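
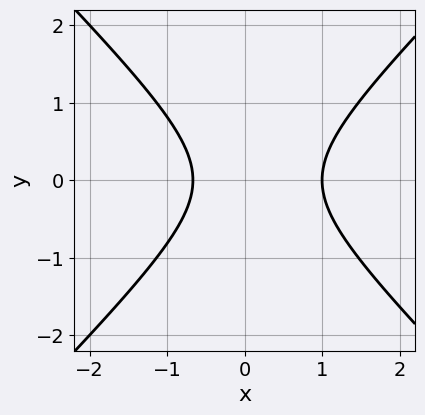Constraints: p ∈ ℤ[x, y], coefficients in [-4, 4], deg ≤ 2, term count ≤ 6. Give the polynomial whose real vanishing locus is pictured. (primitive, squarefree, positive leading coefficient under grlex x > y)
(a) Degree: no degree-1 curve has this shape, so deg p = 2.
(b) Symmetries: mirror symmetry y ↦ −y ⇒ only even powers of y.
(c) Observable constraints: it meets the x-axis at x = 1 (among the integer gridlines); no y-intercept at any integer in the box.
(d) Together with the visible shape, these determine p as stated.

3*x^2 - 3*y^2 - x - 2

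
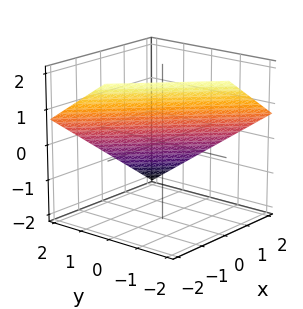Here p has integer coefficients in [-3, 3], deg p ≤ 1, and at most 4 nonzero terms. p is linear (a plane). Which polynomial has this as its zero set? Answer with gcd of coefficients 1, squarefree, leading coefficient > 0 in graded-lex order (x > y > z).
2*x + 2*y + 3*z - 2

(a) deg p = 1. The surface is flat (a plane).
(b) Observable constraints: it crosses the x-axis at the gridline x = 1; it meets the y-axis at y = 1 (among the integer gridlines).
(c) Putting this together gives p.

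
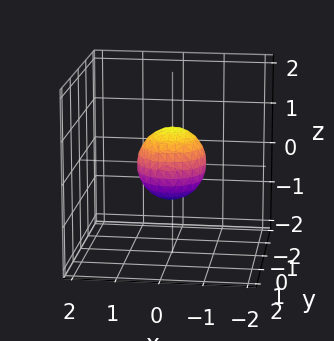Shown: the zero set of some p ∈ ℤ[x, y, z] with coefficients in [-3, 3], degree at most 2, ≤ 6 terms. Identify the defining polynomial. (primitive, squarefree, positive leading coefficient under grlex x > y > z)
First, deg p = 2. No degree-1 surface has this shape.
Finally, matching integer coefficients to the picture gives p.

3*x^2 + 3*y^2 + y*z + 3*z^2 - 2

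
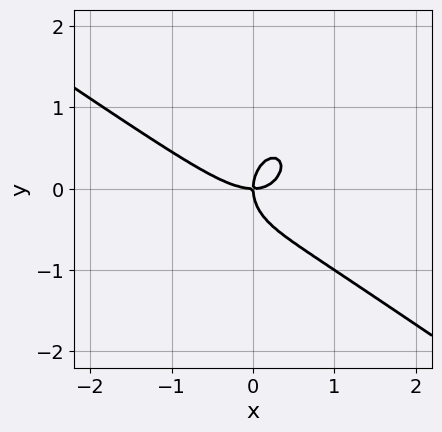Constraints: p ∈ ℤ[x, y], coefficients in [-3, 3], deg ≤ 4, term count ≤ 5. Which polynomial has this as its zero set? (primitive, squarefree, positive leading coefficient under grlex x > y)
(a) deg p = 3.
(b) From the axis intercepts and sections: it meets the y-axis at y = 0 (among the integer gridlines); one x-axis crossing is at x = 0.
(c) Putting this together gives p.

x^3 + x^2*y + y^3 - x*y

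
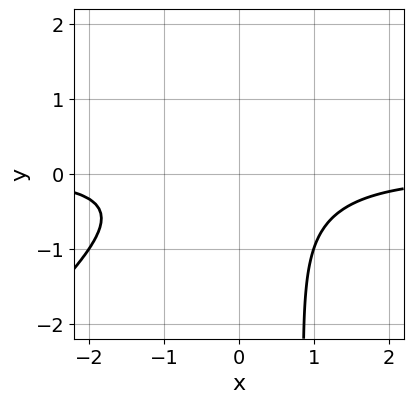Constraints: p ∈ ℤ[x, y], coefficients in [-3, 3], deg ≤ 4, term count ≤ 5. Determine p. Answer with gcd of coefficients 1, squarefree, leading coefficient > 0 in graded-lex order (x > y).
1. The degree is 3 — the shape is more complex than any degree-2 curve.
2. From the axis intercepts and sections: it misses every integer gridline on the x-axis; the curve avoids every integer y-axis point in the box.
3. These observations pin down the coefficients.

x^2*y - x*y^2 + y^2 + 1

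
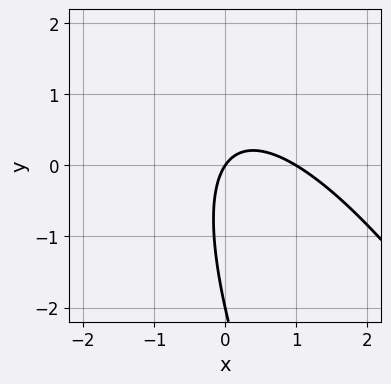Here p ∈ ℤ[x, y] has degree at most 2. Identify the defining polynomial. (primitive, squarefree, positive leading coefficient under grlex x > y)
3*x^2 + 3*x*y + y^2 - 3*x + 2*y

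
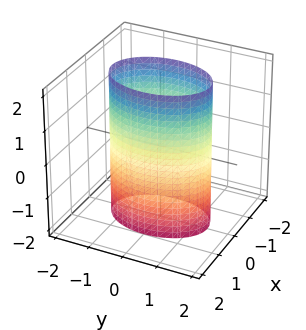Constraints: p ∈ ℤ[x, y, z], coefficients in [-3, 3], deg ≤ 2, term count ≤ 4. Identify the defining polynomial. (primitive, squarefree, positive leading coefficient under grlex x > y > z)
2*x^2 + y^2 - 2

(a) Degree: a cylinder; a quadric, so deg p = 2.
(b) Symmetries: mirror symmetry x ↦ −x ⇒ only even powers of x; it's symmetric under y → −y, forcing even powers of y; it's symmetric under z → −z, forcing even powers of z.
(c) From the axis intercepts and sections: among the integer gridlines, it crosses the x-axis at x ∈ {-1, 1}; no z-intercept at any integer in the box.
(d) Putting this together gives p.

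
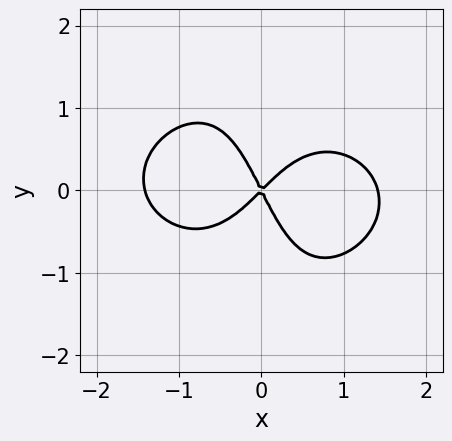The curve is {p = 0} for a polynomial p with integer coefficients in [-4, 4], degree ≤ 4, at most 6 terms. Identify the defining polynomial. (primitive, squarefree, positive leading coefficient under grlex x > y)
Degree: no degree-3 curve has this shape, so deg p = 4.
Checking where it meets the axes: one y-axis crossing is at y = 0; one x-axis crossing is at x = 0.
Fitting integer coefficients to these (and the overall shape) gives p.

x^4 + 2*x^2*y^2 - 2*x^2 + x*y + y^2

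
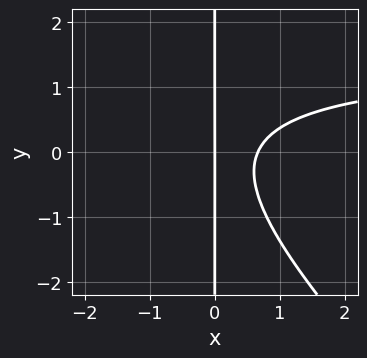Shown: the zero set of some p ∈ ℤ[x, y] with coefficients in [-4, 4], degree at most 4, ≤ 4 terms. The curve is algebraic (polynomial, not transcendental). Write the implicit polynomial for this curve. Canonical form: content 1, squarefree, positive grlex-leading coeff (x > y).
2*x^2*y + 2*x*y^2 - 3*x^2 + 2*x

The degree is 3 — a generic line meets the curve in up to 3 points.
From the axis intercepts and sections: it crosses the x-axis at the gridline x = 0; the visible y-axis segment lies entirely on the curve.
These observations pin down the coefficients.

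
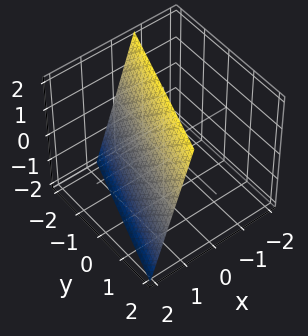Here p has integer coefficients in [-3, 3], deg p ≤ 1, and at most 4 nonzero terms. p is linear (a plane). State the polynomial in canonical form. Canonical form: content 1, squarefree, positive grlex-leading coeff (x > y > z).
First, deg p = 1. Every cross-section is a straight line — this is a plane.
Then, reading off the gridlines: it meets the y-axis at y = -2 (among the integer gridlines); it meets the z-axis at z = 2 (among the integer gridlines).
Finally, matching integer coefficients to the picture gives p.

3*x - y + z - 2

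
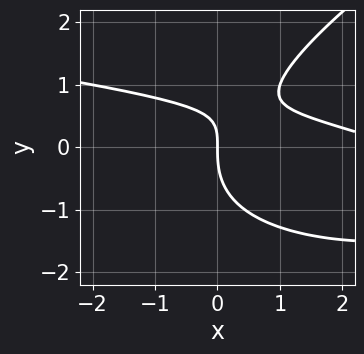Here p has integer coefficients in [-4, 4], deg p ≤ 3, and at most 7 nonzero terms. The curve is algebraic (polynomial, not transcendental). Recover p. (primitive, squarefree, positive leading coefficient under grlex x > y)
x*y^2 - 2*y^3 + x^2 + 3*x*y - 3*x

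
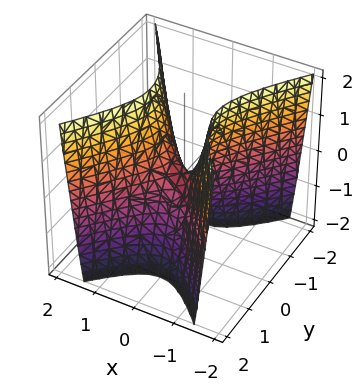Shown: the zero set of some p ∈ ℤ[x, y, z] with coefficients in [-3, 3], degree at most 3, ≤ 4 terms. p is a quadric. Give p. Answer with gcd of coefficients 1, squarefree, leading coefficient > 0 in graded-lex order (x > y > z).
3*x^2 - 2*y^2 - z

1. deg p = 2. A hyperbolic paraboloid; a quadric.
2. Symmetries: the y ↦ −y reflection is a symmetry, so y appears only in even powers; the x ↦ −x reflection is a symmetry, so x appears only in even powers.
3. Checking where it meets the axes: it crosses the y-axis at the gridline y = 0; it meets the z-axis at z = 0 (among the integer gridlines); one x-axis crossing is at x = 0.
4. Matching integer coefficients to the picture gives p.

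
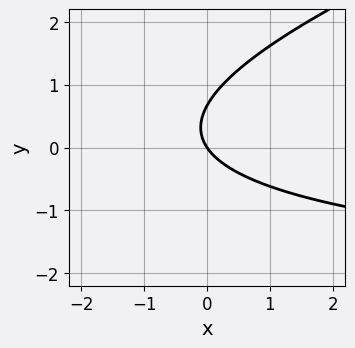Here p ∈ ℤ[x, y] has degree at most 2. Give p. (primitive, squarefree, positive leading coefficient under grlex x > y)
x*y - 3*y^2 + 3*x + 2*y

deg p = 2.
Checking where it meets the axes: it crosses the x-axis at the gridline x = 0; it crosses the y-axis at the gridline y = 0.
Matching integer coefficients to the picture gives p.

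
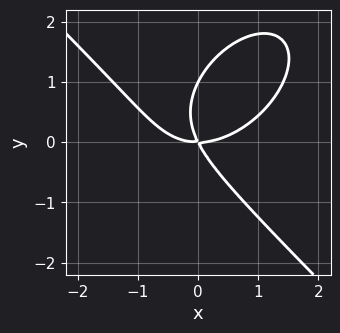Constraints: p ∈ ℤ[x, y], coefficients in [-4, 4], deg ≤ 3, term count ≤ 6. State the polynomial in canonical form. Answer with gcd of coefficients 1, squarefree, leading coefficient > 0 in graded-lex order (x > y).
x^3 + y^3 - 2*x*y - y^2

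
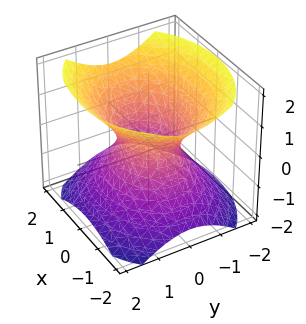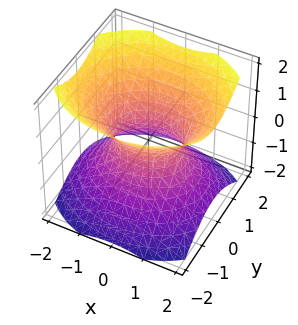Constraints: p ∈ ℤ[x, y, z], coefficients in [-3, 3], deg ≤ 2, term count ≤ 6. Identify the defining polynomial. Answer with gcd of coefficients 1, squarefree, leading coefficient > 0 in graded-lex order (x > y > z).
2*x^2 + 3*y^2 - 3*z^2 - 2

(a) Degree: an hourglass — one-sheet hyperboloid; a quadric, so deg p = 2.
(b) Symmetries: mirror symmetry x ↦ −x ⇒ only even powers of x; mirror symmetry z ↦ −z ⇒ only even powers of z; mirror symmetry y ↦ −y ⇒ only even powers of y.
(c) Observable constraints: no z-intercept at any integer in the box; among the integer gridlines, it crosses the x-axis at x ∈ {-1, 1}.
(d) Together with the visible shape, these determine p as stated.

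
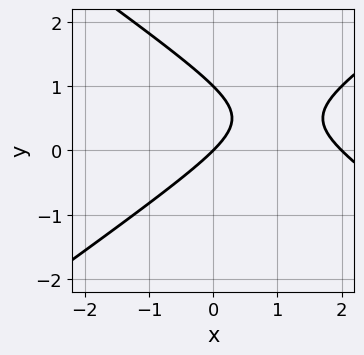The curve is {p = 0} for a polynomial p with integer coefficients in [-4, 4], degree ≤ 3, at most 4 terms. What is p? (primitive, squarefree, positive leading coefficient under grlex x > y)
First, the degree is 2 — no degree-1 curve has this shape.
Then, reading off the gridlines: among the integer gridlines, it crosses the x-axis at x ∈ {0, 2}; the y-axis gridline crossings are at y ∈ {0, 1}.
Finally, these observations pin down the coefficients.

x^2 - 2*y^2 - 2*x + 2*y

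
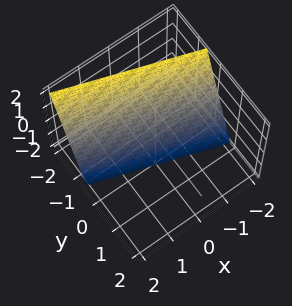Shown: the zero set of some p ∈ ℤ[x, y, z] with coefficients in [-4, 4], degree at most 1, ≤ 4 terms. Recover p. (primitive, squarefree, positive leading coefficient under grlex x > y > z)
x + 3*y + z + 2

(a) deg p = 1.
(b) From the axis intercepts and sections: it meets the z-axis at z = -2 (among the integer gridlines); one x-axis crossing is at x = -2.
(c) Assembling these constraints gives the stated polynomial.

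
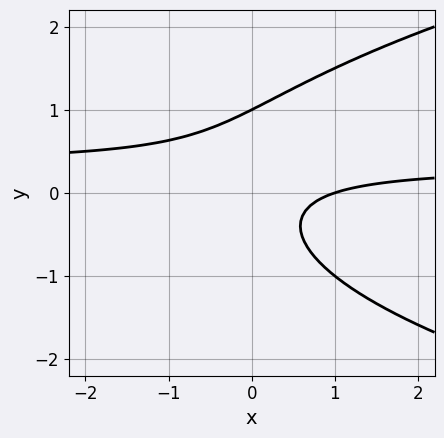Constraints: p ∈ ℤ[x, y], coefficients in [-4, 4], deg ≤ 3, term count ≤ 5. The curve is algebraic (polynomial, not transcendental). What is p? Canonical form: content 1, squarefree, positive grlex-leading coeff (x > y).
(a) deg p = 3. A generic line meets the curve in up to 3 points.
(b) From the visible intercepts: one y-axis crossing is at y = 1; one x-axis crossing is at x = 1.
(c) These observations pin down the coefficients.

2*y^3 - 3*x*y - y^2 + x - 1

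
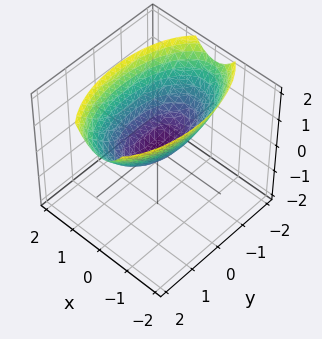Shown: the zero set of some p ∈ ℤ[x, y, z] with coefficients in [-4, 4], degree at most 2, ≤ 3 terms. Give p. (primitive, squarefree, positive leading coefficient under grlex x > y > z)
The degree is 2 — a paraboloid; a quadric.
Symmetries: mirror symmetry x ↦ −x ⇒ only even powers of x; it's symmetric under y → −y, forcing even powers of y.
From the axis intercepts and sections: it crosses the y-axis at the gridline y = 0; one x-axis crossing is at x = 0; it crosses the z-axis at the gridline z = 0.
Together with the visible shape, these determine p as stated.

3*x^2 + y^2 - 3*z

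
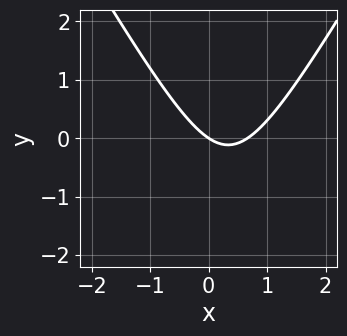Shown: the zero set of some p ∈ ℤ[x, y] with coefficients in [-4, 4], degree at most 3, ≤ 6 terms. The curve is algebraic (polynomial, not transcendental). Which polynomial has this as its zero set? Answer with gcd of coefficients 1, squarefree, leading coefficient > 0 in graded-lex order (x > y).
First, the degree is 2 — no degree-1 curve has this shape.
Next, against the integer gridlines: one x-axis crossing is at x = 0; it meets the y-axis at y = 0 (among the integer gridlines).
Finally, together with the visible shape, these determine p as stated.

3*x^2 - y^2 - 2*x - 3*y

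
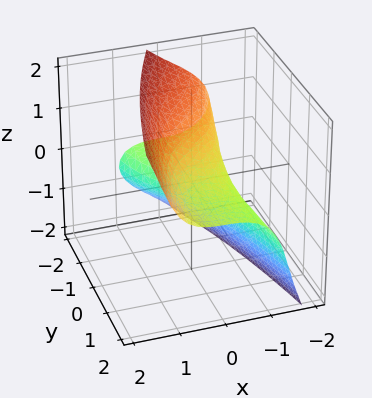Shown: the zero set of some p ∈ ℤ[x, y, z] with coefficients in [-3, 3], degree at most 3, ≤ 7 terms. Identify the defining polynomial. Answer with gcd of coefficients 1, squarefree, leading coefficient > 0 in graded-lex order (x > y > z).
1. The degree is 3 — a generic line meets the surface in up to 3 points.
2. Reading off the gridlines: it misses every integer gridline on the y-axis.
3. Together with the visible shape, these determine p as stated.

2*x^3 + 3*x*z^2 - 2*z^3 - 3*y*z + 1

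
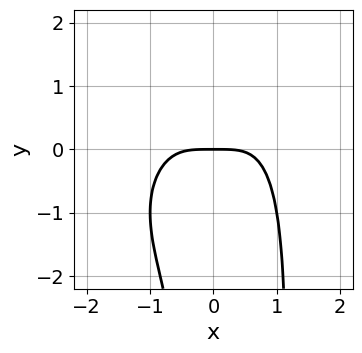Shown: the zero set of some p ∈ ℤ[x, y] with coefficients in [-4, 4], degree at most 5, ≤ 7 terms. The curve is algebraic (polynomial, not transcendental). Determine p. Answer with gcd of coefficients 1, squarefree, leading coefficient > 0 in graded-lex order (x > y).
Degree: a generic line meets the curve in up to 4 points, so deg p = 4.
From the axis intercepts and sections: one x-axis crossing is at x = 0; one y-axis crossing is at y = 0.
Solving for integer coefficients yields p as stated.

2*x^4 - x^3*y + x^2*y^2 - x*y^2 + 3*y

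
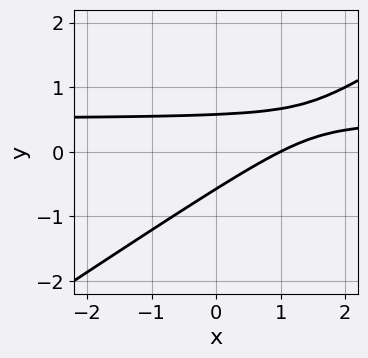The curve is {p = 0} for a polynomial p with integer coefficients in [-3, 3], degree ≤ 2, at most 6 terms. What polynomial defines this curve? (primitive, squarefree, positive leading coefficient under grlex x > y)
1. deg p = 2. A generic line meets the curve in up to 2 points.
2. From the axis intercepts and sections: it crosses the x-axis at the gridline x = 1.
3. Matching integer coefficients to the picture gives p.

2*x*y - 3*y^2 - x + 1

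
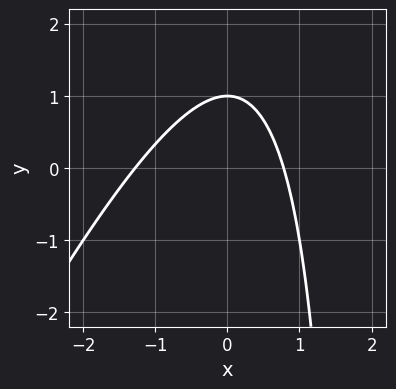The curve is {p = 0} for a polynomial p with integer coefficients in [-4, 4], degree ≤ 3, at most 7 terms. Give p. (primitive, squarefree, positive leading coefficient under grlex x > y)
2*x^2 - x*y + x + 2*y - 2

1. The degree is 2 — the shape is more complex than any degree-1 curve.
2. From the axis intercepts and sections: it crosses the y-axis at the gridline y = 1.
3. These observations pin down the coefficients.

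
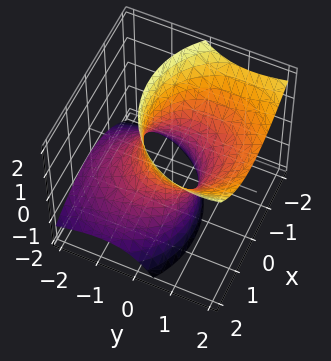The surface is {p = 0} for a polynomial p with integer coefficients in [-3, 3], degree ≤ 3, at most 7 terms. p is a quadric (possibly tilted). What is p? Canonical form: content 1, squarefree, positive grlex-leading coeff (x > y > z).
2*x^2 + x*z + 2*y^2 - 3*y*z - z^2 - 2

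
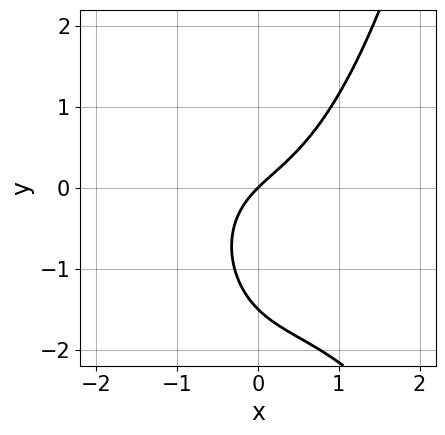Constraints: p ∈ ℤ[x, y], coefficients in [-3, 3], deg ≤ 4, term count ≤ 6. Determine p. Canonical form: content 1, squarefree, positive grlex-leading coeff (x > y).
2*x^3 + x^2*y - 2*y^2 + 3*x - 3*y

1. deg p = 3. The shape is more complex than any degree-2 curve.
2. From the axis intercepts and sections: it meets the y-axis at y = 0 (among the integer gridlines); it meets the x-axis at x = 0 (among the integer gridlines).
3. These observations pin down the coefficients.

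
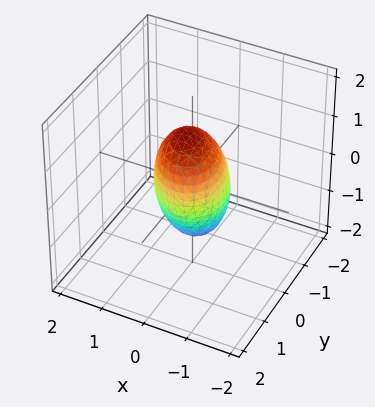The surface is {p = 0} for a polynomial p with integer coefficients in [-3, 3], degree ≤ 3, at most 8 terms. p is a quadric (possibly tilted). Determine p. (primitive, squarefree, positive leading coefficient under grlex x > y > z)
3*x^2 + x*y + 2*y^2 - y*z + z^2 - 2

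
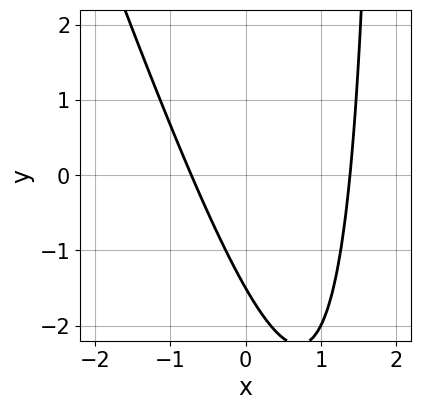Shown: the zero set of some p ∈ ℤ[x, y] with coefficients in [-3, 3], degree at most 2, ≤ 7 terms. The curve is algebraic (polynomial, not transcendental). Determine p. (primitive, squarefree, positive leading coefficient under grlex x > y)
3*x^2 + x*y - 2*x - 2*y - 3

Degree: the shape is more complex than any degree-1 curve, so deg p = 2.
Matching integer coefficients to the picture gives p.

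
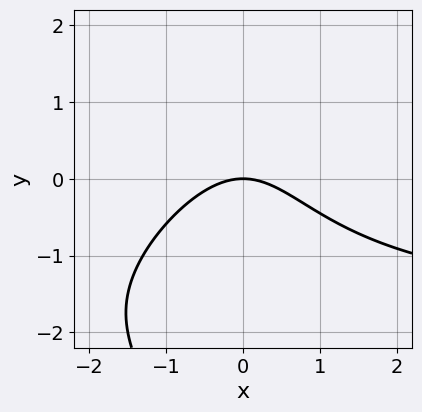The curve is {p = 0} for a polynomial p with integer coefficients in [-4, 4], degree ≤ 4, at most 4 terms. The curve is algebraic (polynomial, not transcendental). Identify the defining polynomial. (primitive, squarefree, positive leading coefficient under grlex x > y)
x^2*y - x*y^2 + 2*x^2 + 3*y

1. Degree: no degree-2 curve has this shape, so deg p = 3.
2. From the axis intercepts and sections: it meets the y-axis at y = 0 (among the integer gridlines); one x-axis crossing is at x = 0.
3. Putting this together gives p.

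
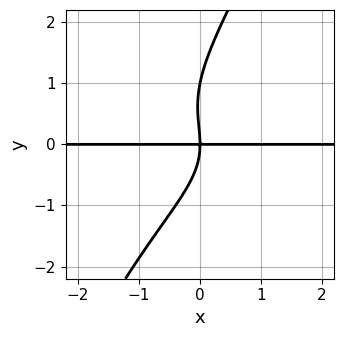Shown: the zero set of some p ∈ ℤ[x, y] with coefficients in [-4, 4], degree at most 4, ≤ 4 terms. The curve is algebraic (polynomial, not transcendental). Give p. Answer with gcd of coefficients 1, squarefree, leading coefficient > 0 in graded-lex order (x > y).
2*x*y^3 - y^4 + y^3 + 3*x*y

Degree: a generic line meets the curve in up to 4 points, so deg p = 4.
From the visible intercepts: the visible x-axis segment lies entirely on the curve; the y-axis gridline crossings are at y ∈ {0, 1}.
Matching integer coefficients to the picture gives p.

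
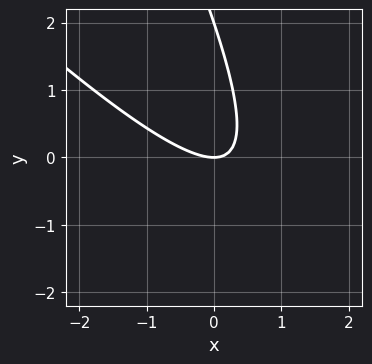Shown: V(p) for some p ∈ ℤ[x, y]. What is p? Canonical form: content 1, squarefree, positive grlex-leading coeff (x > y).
Degree: no degree-1 curve has this shape, so deg p = 2.
Against the integer gridlines: among the integer gridlines, it crosses the y-axis at y ∈ {0, 2}; one x-axis crossing is at x = 0.
These observations pin down the coefficients.

2*x^2 + 3*x*y + y^2 - 2*y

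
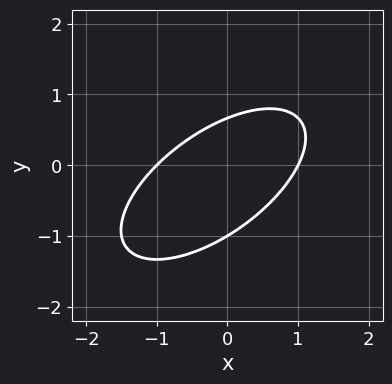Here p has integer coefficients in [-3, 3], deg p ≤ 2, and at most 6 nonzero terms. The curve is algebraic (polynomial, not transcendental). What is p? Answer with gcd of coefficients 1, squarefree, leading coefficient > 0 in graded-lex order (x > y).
2*x^2 - 3*x*y + 3*y^2 + y - 2

deg p = 2. A generic line meets the curve in up to 2 points.
From the axis intercepts and sections: it meets the y-axis at y = -1 (among the integer gridlines); among the integer gridlines, it crosses the x-axis at x ∈ {-1, 1}.
Solving for integer coefficients yields p as stated.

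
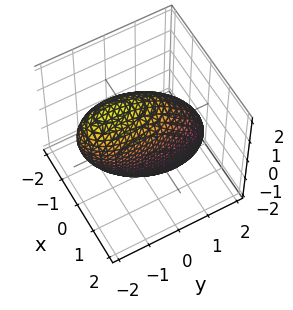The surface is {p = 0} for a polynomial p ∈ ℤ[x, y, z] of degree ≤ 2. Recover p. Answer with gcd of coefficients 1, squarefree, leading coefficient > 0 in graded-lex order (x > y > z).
(a) The degree is 2 — no degree-1 surface has this shape.
(b) From the axis intercepts and sections: among the integer gridlines, it crosses the x-axis at x ∈ {-1, 1}.
(c) Matching integer coefficients to the picture gives p.

3*x^2 + y^2 + y*z + z^2 - 3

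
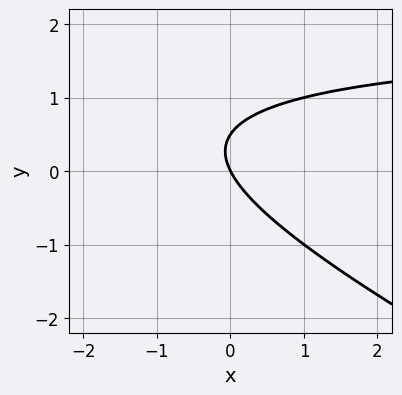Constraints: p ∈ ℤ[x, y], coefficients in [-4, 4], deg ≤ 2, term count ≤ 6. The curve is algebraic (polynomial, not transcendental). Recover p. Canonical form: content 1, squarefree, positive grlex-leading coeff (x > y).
First, degree: a generic line meets the curve in up to 2 points, so deg p = 2.
Next, reading off the gridlines: it crosses the x-axis at the gridline x = 0; it crosses the y-axis at the gridline y = 0.
Finally, together with the visible shape, these determine p as stated.

x*y + 2*y^2 - 2*x - y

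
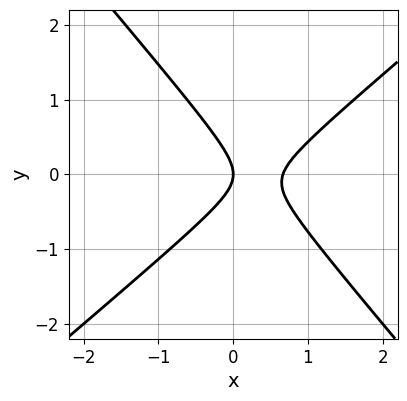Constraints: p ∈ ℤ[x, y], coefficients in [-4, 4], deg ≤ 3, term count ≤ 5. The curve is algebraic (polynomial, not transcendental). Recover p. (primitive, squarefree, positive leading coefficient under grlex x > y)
(a) deg p = 2. No degree-1 curve has this shape.
(b) Observable constraints: it meets the x-axis at x = 0 (among the integer gridlines); it meets the y-axis at y = 0 (among the integer gridlines).
(c) Putting this together gives p.

3*x^2 - x*y - 3*y^2 - 2*x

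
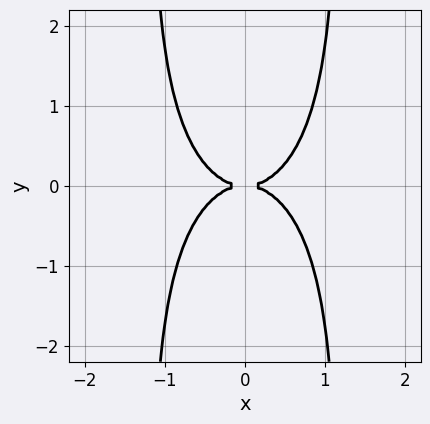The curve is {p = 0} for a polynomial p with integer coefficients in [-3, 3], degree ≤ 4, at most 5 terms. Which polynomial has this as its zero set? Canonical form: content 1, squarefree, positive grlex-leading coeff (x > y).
3*x^4 + 2*x^2*y^2 - 3*y^2

deg p = 4.
Symmetries: the y ↦ −y reflection is a symmetry, so y appears only in even powers; mirror symmetry x ↦ −x ⇒ only even powers of x.
Reading off the gridlines: it meets the x-axis at x = 0 (among the integer gridlines); it crosses the y-axis at the gridline y = 0.
Matching integer coefficients to the picture gives p.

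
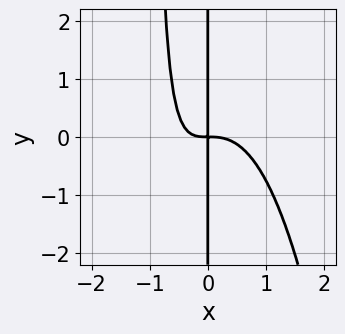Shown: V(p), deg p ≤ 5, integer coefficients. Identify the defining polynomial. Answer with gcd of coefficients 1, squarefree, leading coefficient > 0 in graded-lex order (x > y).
(a) Degree: the shape is more complex than any degree-3 curve, so deg p = 4.
(b) Observable constraints: every point of the y-axis in the box is on the curve.
(c) Fitting integer coefficients to these (and the overall shape) gives p.

3*x^4 + 2*x^2*y + 2*x*y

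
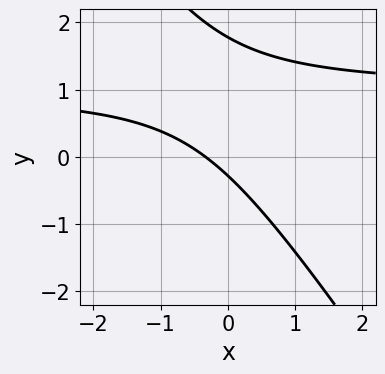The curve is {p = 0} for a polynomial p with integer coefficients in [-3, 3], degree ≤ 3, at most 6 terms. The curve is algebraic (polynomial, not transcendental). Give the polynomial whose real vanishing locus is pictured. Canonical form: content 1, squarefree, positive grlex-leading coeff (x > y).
3*x*y + 2*y^2 - 3*x - 3*y - 1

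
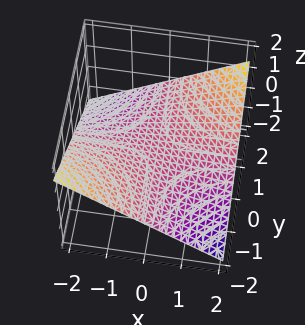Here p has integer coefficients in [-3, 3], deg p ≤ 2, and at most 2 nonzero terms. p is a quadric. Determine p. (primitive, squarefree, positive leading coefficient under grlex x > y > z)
(a) Degree: a saddle surface; a quadric, so deg p = 2.
(b) Observable constraints: every point of the x-axis in the box is on the surface; the visible y-axis segment lies entirely on the surface; one z-axis crossing is at z = 0.
(c) Solving for integer coefficients yields p as stated.

x*y - 3*z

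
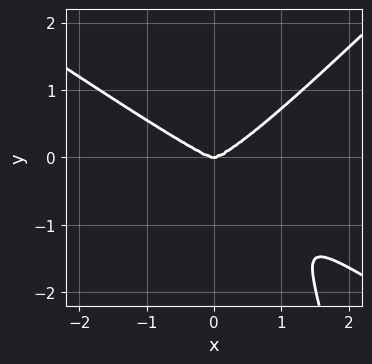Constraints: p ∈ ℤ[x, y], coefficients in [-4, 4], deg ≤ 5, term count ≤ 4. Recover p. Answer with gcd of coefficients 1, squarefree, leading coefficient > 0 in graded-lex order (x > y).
(a) deg p = 4. The shape is more complex than any degree-3 curve.
(b) Reading off the gridlines: one y-axis crossing is at y = 0; it crosses the x-axis at the gridline x = 0.
(c) The integer polynomial consistent with all of this is the stated p.

2*x^4 + x^3*y - 3*x^2*y^2 - 3*y^3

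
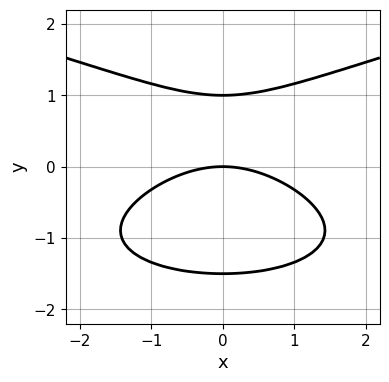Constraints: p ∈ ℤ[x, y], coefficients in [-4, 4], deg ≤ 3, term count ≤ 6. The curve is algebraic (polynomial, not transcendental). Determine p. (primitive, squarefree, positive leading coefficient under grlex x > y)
2*y^3 - x^2 + y^2 - 3*y

(a) deg p = 3. No degree-2 curve has this shape.
(b) Symmetries: mirror symmetry x ↦ −x ⇒ only even powers of x.
(c) From the axis intercepts and sections: the y-axis gridline crossings are at y ∈ {0, 1}; one x-axis crossing is at x = 0.
(d) Together with the visible shape, these determine p as stated.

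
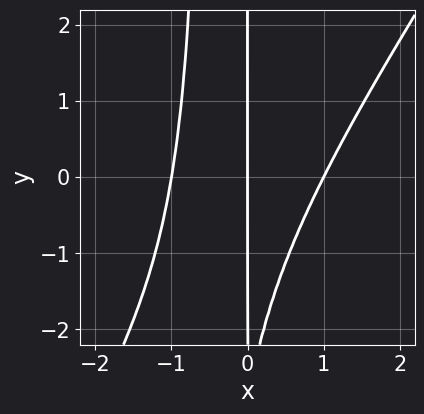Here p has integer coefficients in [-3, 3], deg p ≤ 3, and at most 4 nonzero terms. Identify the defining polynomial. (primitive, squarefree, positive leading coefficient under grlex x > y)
(a) deg p = 3. No degree-2 curve has this shape.
(b) From the visible intercepts: the visible y-axis segment lies entirely on the curve; the x-axis gridline crossings are at x ∈ {-1, 0, 1}.
(c) Assembling these constraints gives the stated polynomial.

3*x^3 - 2*x^2*y - x*y - 3*x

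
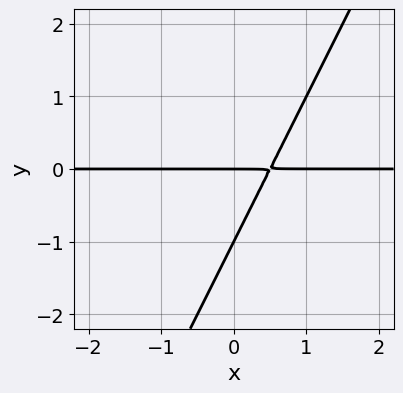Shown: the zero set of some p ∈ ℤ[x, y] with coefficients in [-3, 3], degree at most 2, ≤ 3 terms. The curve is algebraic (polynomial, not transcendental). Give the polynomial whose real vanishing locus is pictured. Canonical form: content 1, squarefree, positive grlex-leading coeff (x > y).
First, the degree is 2 — no degree-1 curve has this shape.
Next, reading off the gridlines: every point of the x-axis in the box is on the curve; the y-axis gridline crossings are at y ∈ {-1, 0}.
Finally, together with the visible shape, these determine p as stated.

2*x*y - y^2 - y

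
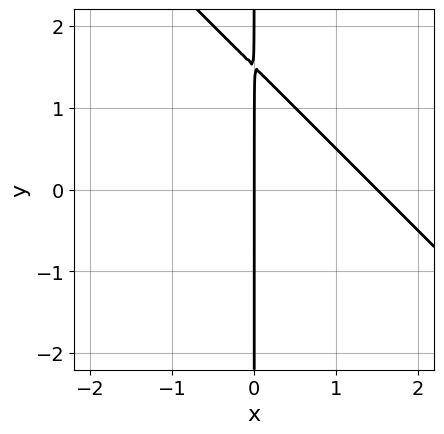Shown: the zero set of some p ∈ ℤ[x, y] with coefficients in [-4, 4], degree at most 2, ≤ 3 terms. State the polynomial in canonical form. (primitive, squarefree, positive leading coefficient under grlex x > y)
2*x^2 + 2*x*y - 3*x

(a) The degree is 2 — no degree-1 curve has this shape.
(b) Checking where it meets the axes: every point of the y-axis in the box is on the curve; it meets the x-axis at x = 0 (among the integer gridlines).
(c) Matching integer coefficients to the picture gives p.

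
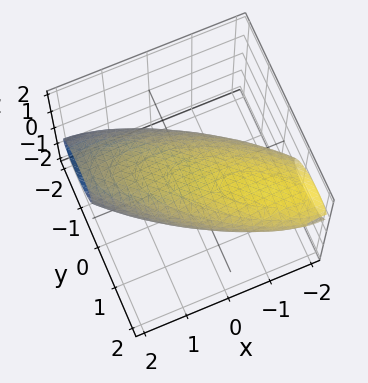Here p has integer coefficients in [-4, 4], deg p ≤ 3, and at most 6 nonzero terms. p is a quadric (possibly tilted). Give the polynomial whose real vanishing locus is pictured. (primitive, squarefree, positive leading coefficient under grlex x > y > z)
x^2 + 2*x*y + 2*y^2 - 2*y*z + 3*z^2 - 3

1. The degree is 2 — the shape is more complex than any degree-1 surface.
2. From the axis intercepts and sections: the z-axis gridline crossings are at z ∈ {-1, 1}.
3. The integer polynomial consistent with all of this is the stated p.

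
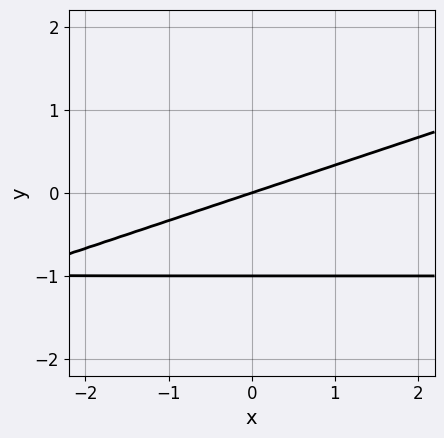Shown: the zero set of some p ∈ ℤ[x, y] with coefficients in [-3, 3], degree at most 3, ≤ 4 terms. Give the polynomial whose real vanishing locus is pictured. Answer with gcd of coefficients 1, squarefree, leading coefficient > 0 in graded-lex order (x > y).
Degree: a generic line meets the curve in up to 2 points, so deg p = 2.
From the visible intercepts: among the integer gridlines, it crosses the y-axis at y ∈ {-1, 0}; it meets the x-axis at x = 0 (among the integer gridlines).
These observations pin down the coefficients.

x*y - 3*y^2 + x - 3*y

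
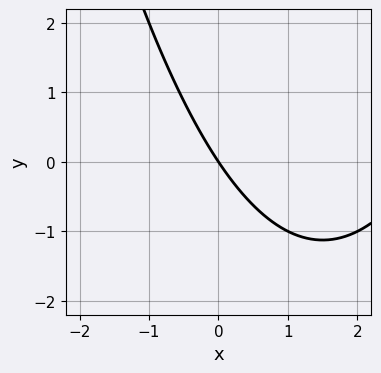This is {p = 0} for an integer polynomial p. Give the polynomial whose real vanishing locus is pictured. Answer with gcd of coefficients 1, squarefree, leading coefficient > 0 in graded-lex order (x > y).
Degree: a generic line meets the curve in up to 2 points, so deg p = 2.
Against the integer gridlines: it meets the x-axis at x = 0 (among the integer gridlines); it meets the y-axis at y = 0 (among the integer gridlines).
Assembling these constraints gives the stated polynomial.

x^2 - 3*x - 2*y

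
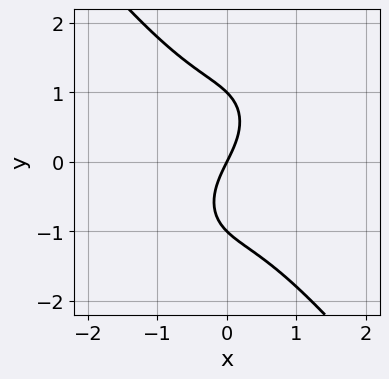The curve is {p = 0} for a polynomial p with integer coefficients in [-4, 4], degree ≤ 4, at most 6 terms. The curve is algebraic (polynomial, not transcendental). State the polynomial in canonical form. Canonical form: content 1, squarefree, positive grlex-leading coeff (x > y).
2*x^3 + y^3 + 2*x - y

First, the degree is 3 — the shape is more complex than any degree-2 curve.
Next, from the axis intercepts and sections: one x-axis crossing is at x = 0; among the integer gridlines, it crosses the y-axis at y ∈ {-1, 0, 1}.
Finally, the integer polynomial consistent with all of this is the stated p.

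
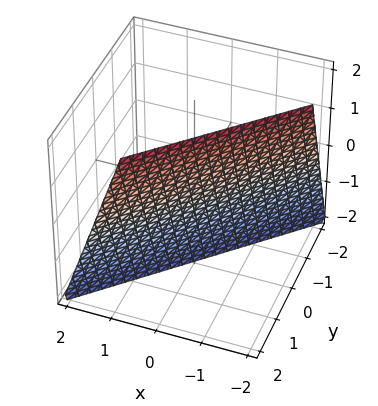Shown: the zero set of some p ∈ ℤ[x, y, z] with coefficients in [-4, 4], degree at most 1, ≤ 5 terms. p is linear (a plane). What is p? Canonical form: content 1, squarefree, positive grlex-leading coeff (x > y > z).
1. Degree: every cross-section is a straight line — this is a plane, so deg p = 1.
2. Against the integer gridlines: one z-axis crossing is at z = -2.
3. These observations pin down the coefficients.

3*x - 3*y + z + 2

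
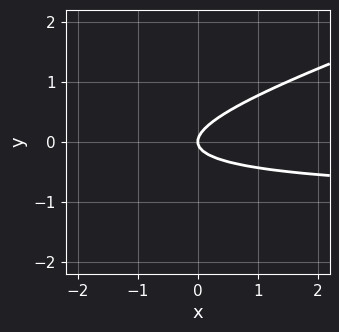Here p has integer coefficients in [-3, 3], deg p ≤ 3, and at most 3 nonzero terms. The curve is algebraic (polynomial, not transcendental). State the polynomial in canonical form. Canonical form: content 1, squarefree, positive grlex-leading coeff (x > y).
x*y - 3*y^2 + x

The degree is 2 — a generic line meets the curve in up to 2 points.
Reading off the gridlines: one y-axis crossing is at y = 0; it meets the x-axis at x = 0 (among the integer gridlines).
Assembling these constraints gives the stated polynomial.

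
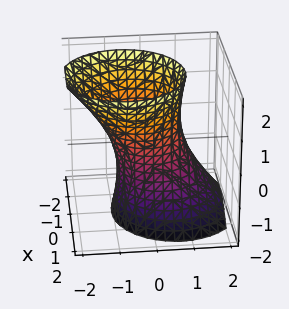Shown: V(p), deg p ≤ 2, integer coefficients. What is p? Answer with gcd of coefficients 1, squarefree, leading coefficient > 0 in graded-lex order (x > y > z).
3*x^2 + 3*y^2 + 2*y*z - z^2 - 3

(a) deg p = 2. No degree-1 surface has this shape.
(b) From the visible intercepts: it misses every integer gridline on the z-axis; the y-axis gridline crossings are at y ∈ {-1, 1}; the x-axis gridline crossings are at x ∈ {-1, 1}.
(c) Putting this together gives p.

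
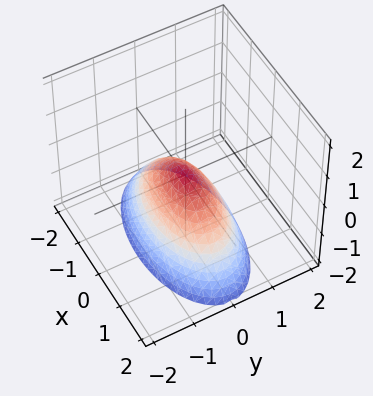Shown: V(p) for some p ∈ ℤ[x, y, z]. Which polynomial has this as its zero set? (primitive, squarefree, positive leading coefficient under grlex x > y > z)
x^2 + 3*y^2 + 2*z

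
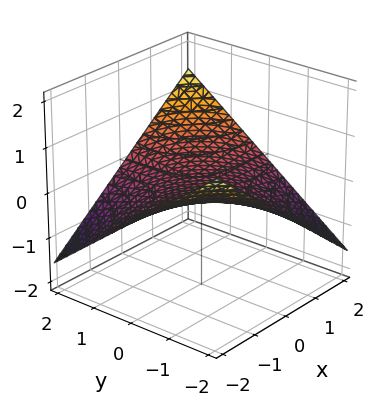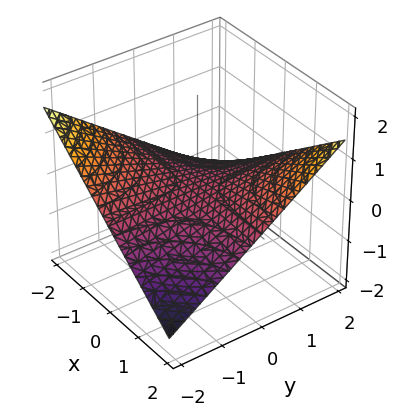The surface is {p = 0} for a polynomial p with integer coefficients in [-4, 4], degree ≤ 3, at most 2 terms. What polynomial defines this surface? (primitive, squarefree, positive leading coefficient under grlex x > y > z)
x*y - 3*z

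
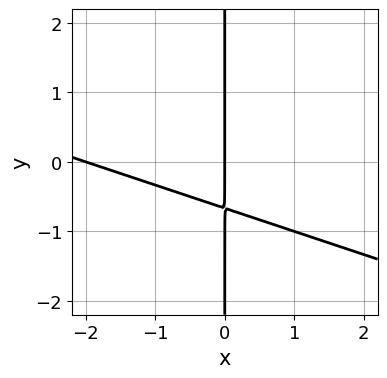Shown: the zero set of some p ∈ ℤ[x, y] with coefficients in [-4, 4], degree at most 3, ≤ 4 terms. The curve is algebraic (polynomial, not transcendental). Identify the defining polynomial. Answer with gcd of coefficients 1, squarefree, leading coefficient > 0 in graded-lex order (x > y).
x^2 + 3*x*y + 2*x

First, degree: no degree-1 curve has this shape, so deg p = 2.
Next, reading off the gridlines: the visible y-axis segment lies entirely on the curve; the x-axis gridline crossings are at x ∈ {-2, 0}.
Finally, fitting integer coefficients to these (and the overall shape) gives p.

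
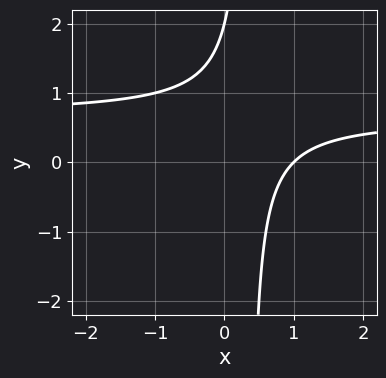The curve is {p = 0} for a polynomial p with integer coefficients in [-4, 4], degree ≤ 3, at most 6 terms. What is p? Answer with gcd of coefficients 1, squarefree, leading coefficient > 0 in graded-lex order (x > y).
3*x*y - 2*x - y + 2

The degree is 2 — a generic line meets the curve in up to 2 points.
Against the integer gridlines: one y-axis crossing is at y = 2; one x-axis crossing is at x = 1.
Solving for integer coefficients yields p as stated.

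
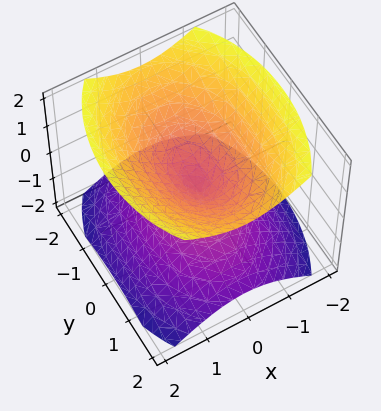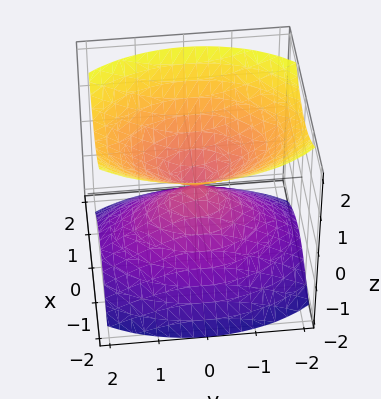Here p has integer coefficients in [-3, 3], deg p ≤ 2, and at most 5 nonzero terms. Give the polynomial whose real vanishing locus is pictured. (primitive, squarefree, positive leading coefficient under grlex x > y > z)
2*x^2 + y^2 - 2*z^2

The picture has 2 separate pieces.
Degree: two nappes meeting at a single point; a quadric, so deg p = 2.
Symmetries: it's symmetric under y → −y, forcing even powers of y; the x ↦ −x reflection is a symmetry, so x appears only in even powers; mirror symmetry z ↦ −z ⇒ only even powers of z.
Reading off the gridlines: it meets the z-axis at z = 0 (among the integer gridlines); one y-axis crossing is at y = 0; one x-axis crossing is at x = 0.
These observations pin down the coefficients.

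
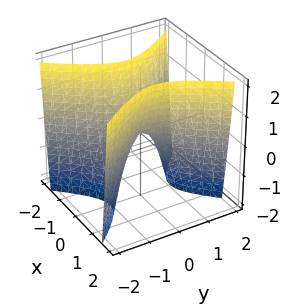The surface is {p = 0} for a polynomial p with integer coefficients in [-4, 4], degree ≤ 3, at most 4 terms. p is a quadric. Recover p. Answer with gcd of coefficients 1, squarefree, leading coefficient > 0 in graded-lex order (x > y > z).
3*x^2 - 2*y^2 - z

First, deg p = 2. A hyperbolic paraboloid; a quadric.
Next, symmetries: the y ↦ −y reflection is a symmetry, so y appears only in even powers; the x ↦ −x reflection is a symmetry, so x appears only in even powers.
Next, reading off the gridlines: one y-axis crossing is at y = 0; it meets the z-axis at z = 0 (among the integer gridlines).
Finally, the integer polynomial consistent with all of this is the stated p.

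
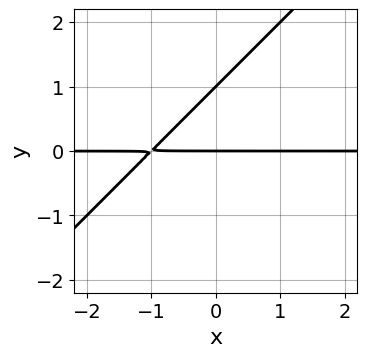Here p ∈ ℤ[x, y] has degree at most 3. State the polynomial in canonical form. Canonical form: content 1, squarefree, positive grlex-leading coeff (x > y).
x*y - y^2 + y

1. The degree is 2 — a generic line meets the curve in up to 2 points.
2. Reading off the gridlines: the visible x-axis segment lies entirely on the curve; among the integer gridlines, it crosses the y-axis at y ∈ {0, 1}.
3. The integer polynomial consistent with all of this is the stated p.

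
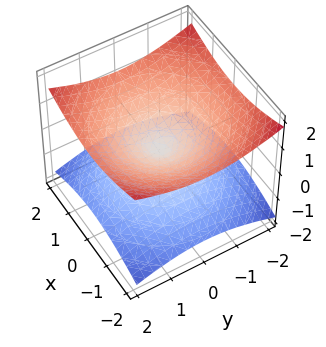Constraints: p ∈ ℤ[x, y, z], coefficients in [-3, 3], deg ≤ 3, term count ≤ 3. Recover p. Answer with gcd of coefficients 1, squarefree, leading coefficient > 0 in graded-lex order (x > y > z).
x^2 + y^2 - 3*z^2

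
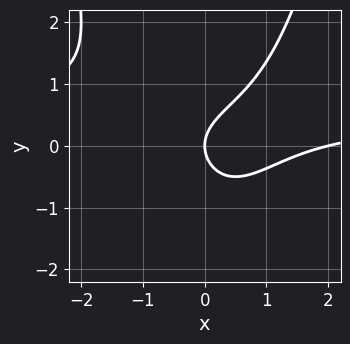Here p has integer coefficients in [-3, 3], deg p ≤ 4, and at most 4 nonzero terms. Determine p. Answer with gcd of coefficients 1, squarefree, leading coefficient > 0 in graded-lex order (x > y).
2*x^2*y - x^2 - 2*y^2 + 2*x

1. The degree is 3 — the shape is more complex than any degree-2 curve.
2. Checking where it meets the axes: one y-axis crossing is at y = 0; the x-axis gridline crossings are at x ∈ {0, 2}.
3. Solving for integer coefficients yields p as stated.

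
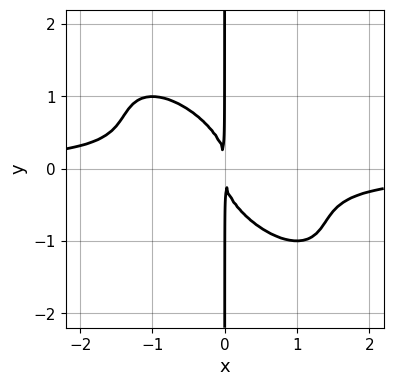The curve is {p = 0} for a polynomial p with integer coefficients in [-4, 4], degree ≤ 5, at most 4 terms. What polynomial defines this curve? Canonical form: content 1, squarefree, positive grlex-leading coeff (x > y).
2*x^3*y + 3*x^2*y^2 + 2*x*y^3 + x^2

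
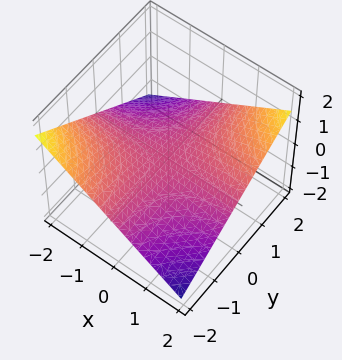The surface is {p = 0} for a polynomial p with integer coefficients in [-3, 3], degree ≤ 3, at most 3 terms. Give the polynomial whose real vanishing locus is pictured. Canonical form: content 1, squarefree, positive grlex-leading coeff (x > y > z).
Degree: a saddle surface; a quadric, so deg p = 2.
From the visible intercepts: the visible y-axis segment lies entirely on the surface; it crosses the z-axis at the gridline z = 0.
These observations pin down the coefficients.

x*y - 3*z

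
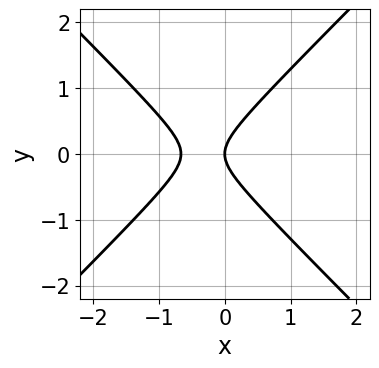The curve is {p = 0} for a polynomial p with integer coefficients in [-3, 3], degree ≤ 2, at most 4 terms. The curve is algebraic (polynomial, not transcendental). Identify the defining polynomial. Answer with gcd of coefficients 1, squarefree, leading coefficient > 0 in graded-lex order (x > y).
First, the degree is 2 — no degree-1 curve has this shape.
Then, symmetries: it's symmetric under y → −y, forcing even powers of y.
Then, reading off the gridlines: one x-axis crossing is at x = 0; it crosses the y-axis at the gridline y = 0.
Finally, the integer polynomial consistent with all of this is the stated p.

3*x^2 - 3*y^2 + 2*x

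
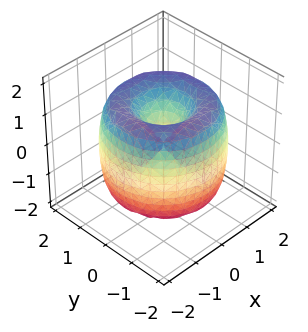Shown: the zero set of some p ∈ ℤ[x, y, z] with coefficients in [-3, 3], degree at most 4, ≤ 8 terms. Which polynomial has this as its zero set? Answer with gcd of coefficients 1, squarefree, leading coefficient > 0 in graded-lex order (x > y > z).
First, deg p = 4. A generic line meets the surface in up to 4 points.
Then, symmetry: the surface is invariant under rotation about z: p = q(x² + y², z).
Then, from the axis intercepts and sections: one z-axis crossing is at z = 0; one y-axis crossing is at y = 0; a circular section at z = 1 has radius between 0 and 1.
Finally, assembling these constraints gives the stated polynomial.

x^4 + 2*x^2*y^2 + y^4 - 3*x^2 - 3*y^2 + z^2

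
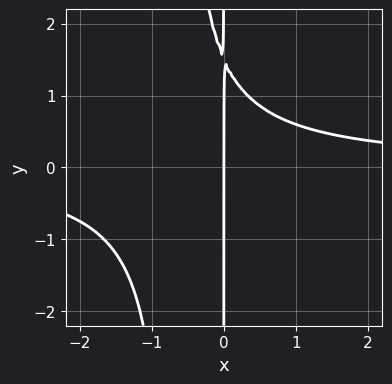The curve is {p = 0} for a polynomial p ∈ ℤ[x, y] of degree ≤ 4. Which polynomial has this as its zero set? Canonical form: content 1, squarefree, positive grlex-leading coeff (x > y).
3*x^2*y + 2*x*y - 3*x

1. Degree: no degree-2 curve has this shape, so deg p = 3.
2. From the axis intercepts and sections: every point of the y-axis in the box is on the curve; it crosses the x-axis at the gridline x = 0.
3. These observations pin down the coefficients.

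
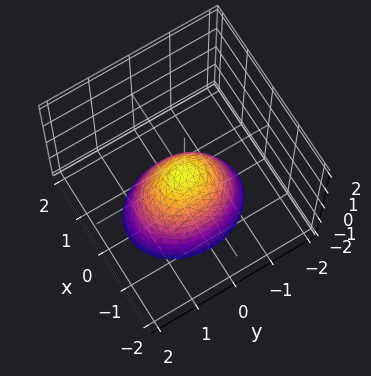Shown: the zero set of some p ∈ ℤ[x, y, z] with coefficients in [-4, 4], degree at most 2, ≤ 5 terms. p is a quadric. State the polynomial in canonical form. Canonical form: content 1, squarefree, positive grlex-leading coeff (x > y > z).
3*x^2 + 2*y^2 + 2*z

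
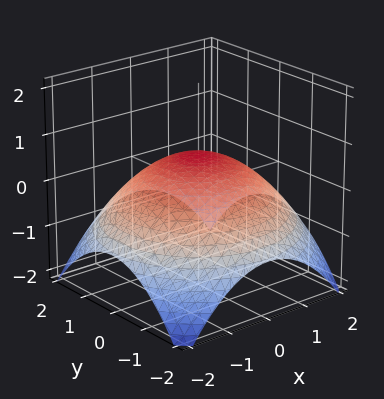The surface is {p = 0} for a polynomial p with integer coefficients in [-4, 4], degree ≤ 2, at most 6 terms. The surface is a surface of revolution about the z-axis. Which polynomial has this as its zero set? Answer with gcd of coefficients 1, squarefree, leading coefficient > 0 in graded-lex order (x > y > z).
x^2 + y^2 + 3*z - 2

1. deg p = 2.
2. By symmetry, the surface is invariant under rotation about z: p = q(x² + y², z).
3. Reading off the gridlines: a circular section at z = 0 has radius between 1 and 2.
4. Together with the visible shape, these determine p as stated.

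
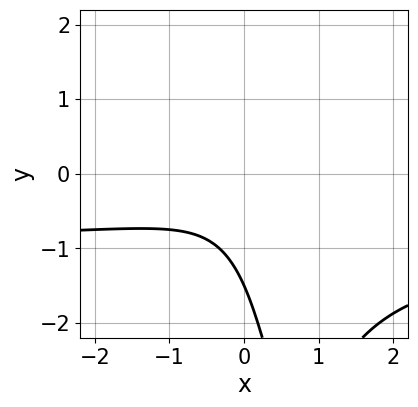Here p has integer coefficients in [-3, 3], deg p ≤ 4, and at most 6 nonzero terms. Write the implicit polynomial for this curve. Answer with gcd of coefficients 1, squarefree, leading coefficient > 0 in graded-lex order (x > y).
3*x^2*y + 3*x^2 - 3*x*y + 2*y + 3

(a) Degree: the shape is more complex than any degree-2 curve, so deg p = 3.
(b) Checking where it meets the axes: it misses every integer gridline on the x-axis.
(c) The integer polynomial consistent with all of this is the stated p.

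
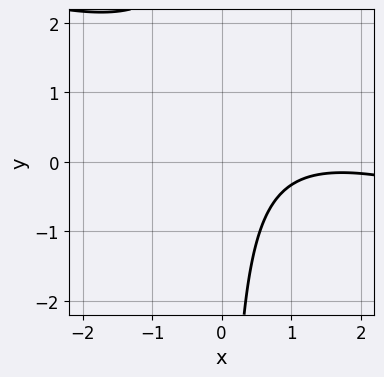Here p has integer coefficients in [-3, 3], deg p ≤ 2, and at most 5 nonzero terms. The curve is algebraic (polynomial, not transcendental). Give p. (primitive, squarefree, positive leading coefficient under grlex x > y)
1. Degree: no degree-1 curve has this shape, so deg p = 2.
2. Checking where it meets the axes: the curve avoids every integer x-axis point in the box; the curve avoids every integer y-axis point in the box.
3. Putting this together gives p.

x^2 + 3*x*y - 3*x + 3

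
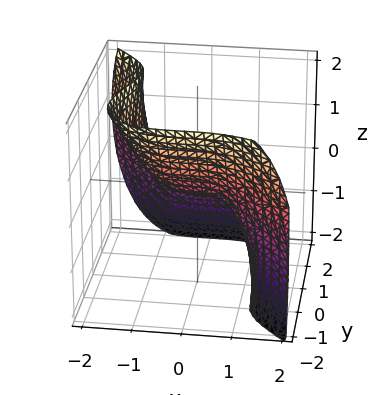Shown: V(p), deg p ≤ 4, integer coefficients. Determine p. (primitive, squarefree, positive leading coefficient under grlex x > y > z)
2*x^3 + 2*y^3 - y*z^2 + 3*z

First, degree: no degree-2 surface has this shape, so deg p = 3.
Next, against the integer gridlines: it crosses the z-axis at the gridline z = 0; it crosses the x-axis at the gridline x = 0; one y-axis crossing is at y = 0.
Finally, the integer polynomial consistent with all of this is the stated p.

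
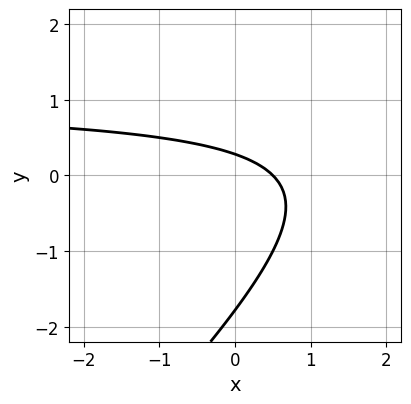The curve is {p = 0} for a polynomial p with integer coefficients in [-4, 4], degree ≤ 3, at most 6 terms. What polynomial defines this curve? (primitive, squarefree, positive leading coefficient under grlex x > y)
2*x*y - 2*y^2 - 2*x - 3*y + 1

1. The degree is 2 — no degree-1 curve has this shape.
2. The integer polynomial consistent with all of this is the stated p.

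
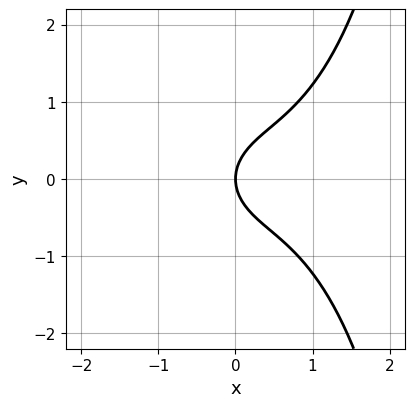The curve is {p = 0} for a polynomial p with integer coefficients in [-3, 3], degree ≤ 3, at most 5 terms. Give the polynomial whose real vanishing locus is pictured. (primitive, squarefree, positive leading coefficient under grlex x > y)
First, deg p = 3. No degree-2 curve has this shape.
Then, symmetries: mirror symmetry y ↦ −y ⇒ only even powers of y.
Then, from the visible intercepts: it meets the x-axis at x = 0 (among the integer gridlines); one y-axis crossing is at y = 0.
Finally, matching integer coefficients to the picture gives p.

2*x^3 + x*y^2 - 2*x^2 - 3*y^2 + 3*x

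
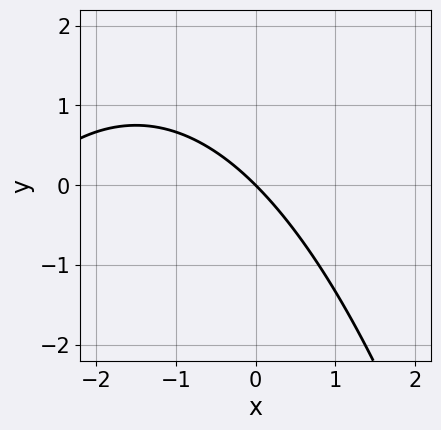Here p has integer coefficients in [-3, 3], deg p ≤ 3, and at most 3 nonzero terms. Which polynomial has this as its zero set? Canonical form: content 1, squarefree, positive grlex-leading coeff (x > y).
1. The degree is 2 — the shape is more complex than any degree-1 curve.
2. Against the integer gridlines: one x-axis crossing is at x = 0; one y-axis crossing is at y = 0.
3. Together with the visible shape, these determine p as stated.

x^2 + 3*x + 3*y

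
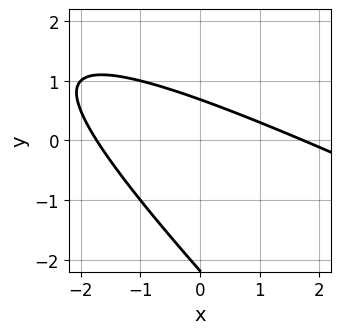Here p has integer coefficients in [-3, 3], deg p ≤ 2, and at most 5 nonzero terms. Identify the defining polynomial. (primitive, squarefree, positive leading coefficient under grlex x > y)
(a) The degree is 2 — the shape is more complex than any degree-1 curve.
(b) The integer polynomial consistent with all of this is the stated p.

x^2 + 3*x*y + 2*y^2 + 3*y - 3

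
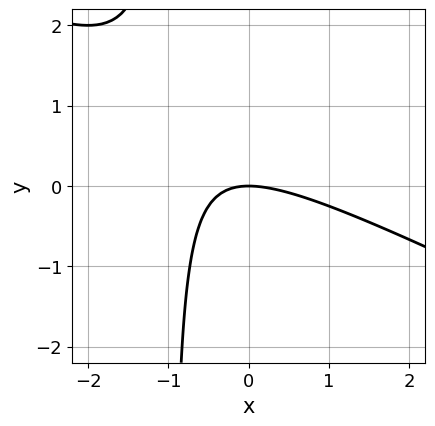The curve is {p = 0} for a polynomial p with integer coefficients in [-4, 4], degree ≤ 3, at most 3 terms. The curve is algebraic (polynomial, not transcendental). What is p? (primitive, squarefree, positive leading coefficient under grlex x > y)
(a) The degree is 2 — the shape is more complex than any degree-1 curve.
(b) Against the integer gridlines: it crosses the x-axis at the gridline x = 0; one y-axis crossing is at y = 0.
(c) Together with the visible shape, these determine p as stated.

x^2 + 2*x*y + 2*y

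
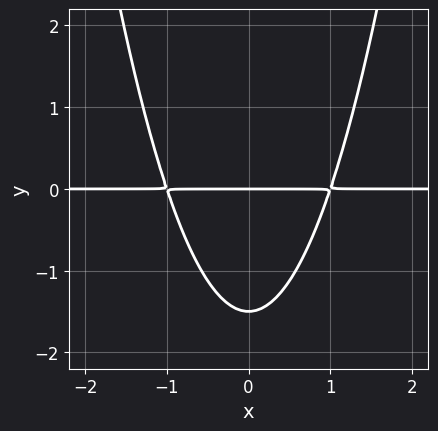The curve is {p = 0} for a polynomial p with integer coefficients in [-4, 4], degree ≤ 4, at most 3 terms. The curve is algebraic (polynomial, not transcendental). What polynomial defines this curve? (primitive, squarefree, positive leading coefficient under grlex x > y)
1. Degree: a generic line meets the curve in up to 3 points, so deg p = 3.
2. Symmetries: the x ↦ −x reflection is a symmetry, so x appears only in even powers.
3. From the visible intercepts: the visible x-axis segment lies entirely on the curve; one y-axis crossing is at y = 0.
4. Together with the visible shape, these determine p as stated.

3*x^2*y - 2*y^2 - 3*y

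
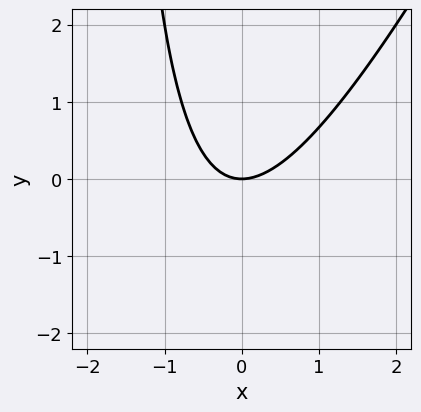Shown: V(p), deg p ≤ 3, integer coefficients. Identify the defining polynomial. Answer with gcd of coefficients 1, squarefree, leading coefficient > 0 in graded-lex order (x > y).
2*x^2 - x*y - 2*y

First, deg p = 2. The shape is more complex than any degree-1 curve.
Next, from the visible intercepts: it crosses the y-axis at the gridline y = 0; it crosses the x-axis at the gridline x = 0.
Finally, fitting integer coefficients to these (and the overall shape) gives p.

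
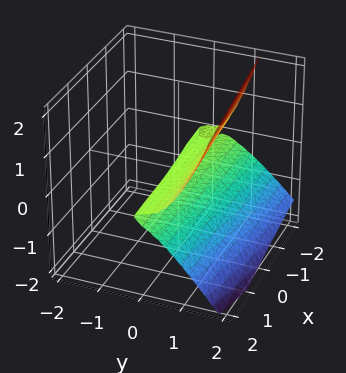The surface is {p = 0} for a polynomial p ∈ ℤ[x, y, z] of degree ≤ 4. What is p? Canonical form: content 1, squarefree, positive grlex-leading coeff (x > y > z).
x*y*z - 3*y^3 - 2*y^2*z + 3*z^2 + z

First, degree: no degree-2 surface has this shape, so deg p = 3.
Next, checking where it meets the axes: one y-axis crossing is at y = 0; one z-axis crossing is at z = 0.
Finally, putting this together gives p. Check: (-2, 0, 0) on the x-axis lies on the surface, and p(-2, 0, 0) = 0. ✓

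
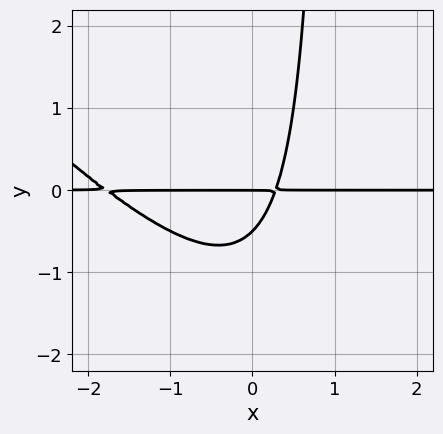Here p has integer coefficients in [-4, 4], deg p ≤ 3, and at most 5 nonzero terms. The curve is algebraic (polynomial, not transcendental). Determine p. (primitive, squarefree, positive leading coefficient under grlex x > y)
deg p = 3. The shape is more complex than any degree-2 curve.
From the visible intercepts: it crosses the y-axis at the gridline y = 0; the visible x-axis segment lies entirely on the curve.
Fitting integer coefficients to these (and the overall shape) gives p.

2*x^2*y + 2*x*y^2 + 3*x*y - 2*y^2 - y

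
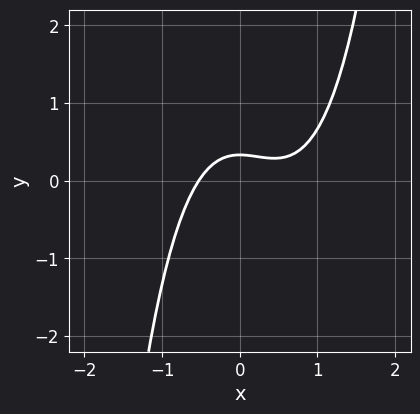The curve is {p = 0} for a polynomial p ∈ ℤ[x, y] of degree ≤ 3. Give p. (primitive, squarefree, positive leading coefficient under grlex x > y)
3*x^3 - 2*x^2 - 3*y + 1

First, the degree is 3 — no degree-2 curve has this shape.
Finally, putting this together gives p.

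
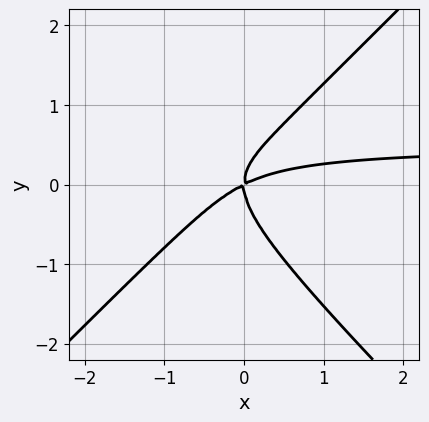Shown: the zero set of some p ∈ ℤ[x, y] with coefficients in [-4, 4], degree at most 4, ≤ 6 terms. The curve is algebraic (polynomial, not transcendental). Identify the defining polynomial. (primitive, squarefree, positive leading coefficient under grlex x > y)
2*x^2*y - 2*y^3 - x^2 + 2*x*y

The degree is 3 — a generic line meets the curve in up to 3 points.
From the axis intercepts and sections: one y-axis crossing is at y = 0; one x-axis crossing is at x = 0.
Matching integer coefficients to the picture gives p.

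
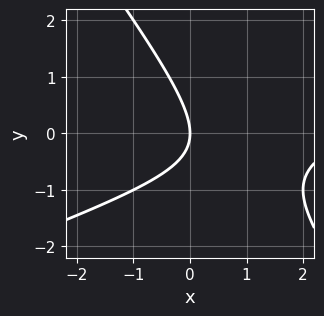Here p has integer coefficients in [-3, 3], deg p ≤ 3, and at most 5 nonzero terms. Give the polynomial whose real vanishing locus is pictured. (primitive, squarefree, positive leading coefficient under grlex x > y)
x^2 - 2*x*y - 2*y^2 - 3*x

First, the degree is 2 — no degree-1 curve has this shape.
Next, from the axis intercepts and sections: it meets the x-axis at x = 0 (among the integer gridlines); it crosses the y-axis at the gridline y = 0.
Finally, these observations pin down the coefficients.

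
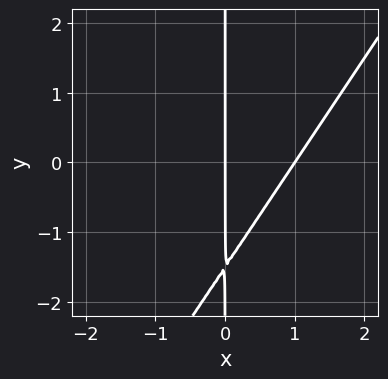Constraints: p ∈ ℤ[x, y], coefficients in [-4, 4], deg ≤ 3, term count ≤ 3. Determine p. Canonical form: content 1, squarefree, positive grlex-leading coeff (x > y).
3*x^2 - 2*x*y - 3*x

1. Degree: a generic line meets the curve in up to 2 points, so deg p = 2.
2. From the visible intercepts: every point of the y-axis in the box is on the curve; the x-axis gridline crossings are at x ∈ {0, 1}.
3. Matching integer coefficients to the picture gives p.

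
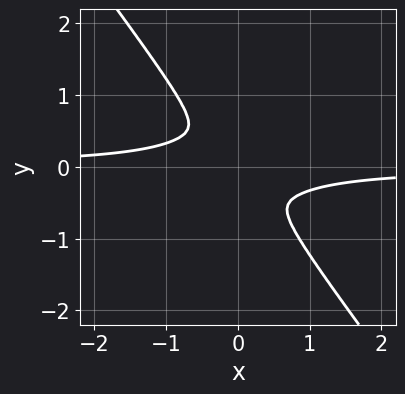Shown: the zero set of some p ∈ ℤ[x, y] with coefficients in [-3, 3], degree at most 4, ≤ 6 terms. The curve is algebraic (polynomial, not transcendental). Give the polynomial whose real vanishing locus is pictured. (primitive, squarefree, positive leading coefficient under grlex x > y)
First, the degree is 4 — no degree-3 curve has this shape.
Finally, putting this together gives p.

3*x^3*y + x*y^3 + 2*y^4 + x^2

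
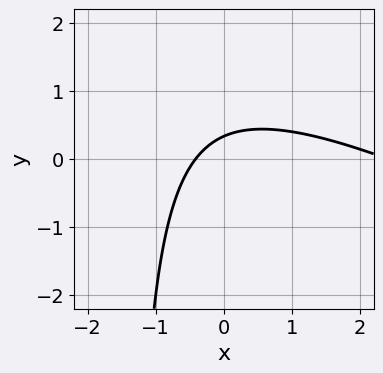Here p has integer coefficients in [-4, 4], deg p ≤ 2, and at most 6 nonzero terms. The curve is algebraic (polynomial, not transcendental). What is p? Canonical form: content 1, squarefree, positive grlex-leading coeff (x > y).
First, the degree is 2 — no degree-1 curve has this shape.
Finally, the integer polynomial consistent with all of this is the stated p.

x^2 + 2*x*y - 2*x + 3*y - 1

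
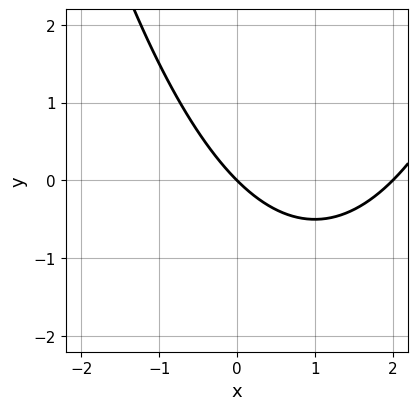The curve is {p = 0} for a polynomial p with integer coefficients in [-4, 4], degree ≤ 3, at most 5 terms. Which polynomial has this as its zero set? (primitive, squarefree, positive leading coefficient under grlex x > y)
x^2 - 2*x - 2*y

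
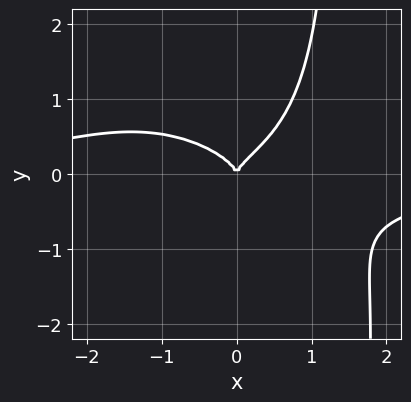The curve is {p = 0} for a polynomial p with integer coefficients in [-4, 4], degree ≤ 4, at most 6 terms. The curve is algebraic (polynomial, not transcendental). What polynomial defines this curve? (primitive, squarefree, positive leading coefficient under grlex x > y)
x^3*y + x^2*y^2 + 2*x*y^3 - 3*y^3 + x^2

First, the degree is 4 — a generic line meets the curve in up to 4 points.
Then, against the integer gridlines: it meets the x-axis at x = 0 (among the integer gridlines); it crosses the y-axis at the gridline y = 0.
Finally, together with the visible shape, these determine p as stated.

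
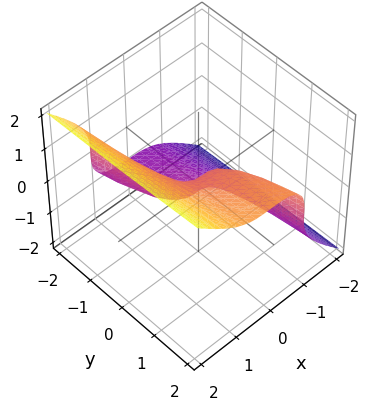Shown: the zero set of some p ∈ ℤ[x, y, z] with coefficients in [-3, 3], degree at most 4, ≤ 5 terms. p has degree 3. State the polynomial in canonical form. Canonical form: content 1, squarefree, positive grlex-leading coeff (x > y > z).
2*x^3 - 2*z^3 + y

First, the degree is 3 — the shape is more complex than any degree-2 surface.
Then, against the integer gridlines: it meets the x-axis at x = 0 (among the integer gridlines); one y-axis crossing is at y = 0.
Finally, fitting integer coefficients to these (and the overall shape) gives p.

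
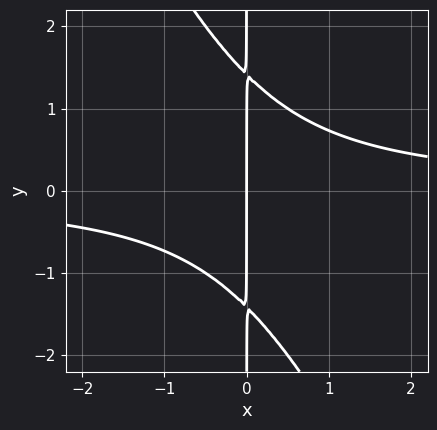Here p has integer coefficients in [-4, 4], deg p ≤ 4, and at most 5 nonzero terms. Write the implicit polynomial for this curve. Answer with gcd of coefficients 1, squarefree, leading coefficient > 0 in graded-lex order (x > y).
First, the degree is 3 — no degree-2 curve has this shape.
Next, from the axis intercepts and sections: every point of the y-axis in the box is on the curve; it crosses the x-axis at the gridline x = 0.
Finally, solving for integer coefficients yields p as stated.

2*x^2*y + x*y^2 - 2*x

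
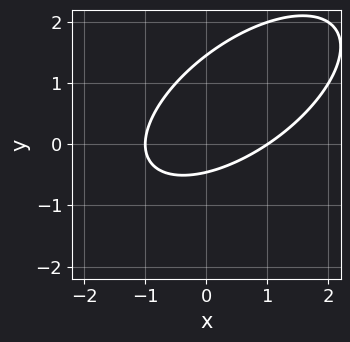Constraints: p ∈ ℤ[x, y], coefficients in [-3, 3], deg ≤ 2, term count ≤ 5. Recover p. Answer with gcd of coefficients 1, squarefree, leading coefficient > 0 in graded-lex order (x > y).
2*x^2 - 3*x*y + 3*y^2 - 3*y - 2

1. The degree is 2 — no degree-1 curve has this shape.
2. Against the integer gridlines: the x-axis gridline crossings are at x ∈ {-1, 1}.
3. Solving for integer coefficients yields p as stated.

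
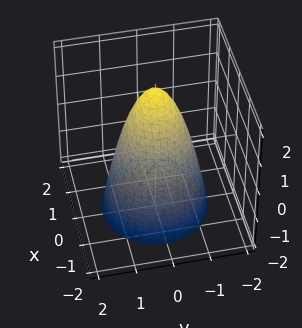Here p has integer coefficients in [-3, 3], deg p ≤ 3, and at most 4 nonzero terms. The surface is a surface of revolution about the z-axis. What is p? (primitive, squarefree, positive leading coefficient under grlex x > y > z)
First, the degree is 2 — the shape is more complex than any degree-1 surface.
Next, symmetry: every cross-section ⟂ z is a circle, so x, y appear only via x² + y².
Then, observable constraints: among the integer gridlines, it crosses the y-axis at y ∈ {-1, 1}; a circular section at z = -1 has radius between 1 and 2; the x-axis gridline crossings are at x ∈ {-1, 1}; it meets the z-axis at z = 2 (among the integer gridlines).
Finally, fitting integer coefficients to these (and the overall shape) gives p.

2*x^2 + 2*y^2 + z - 2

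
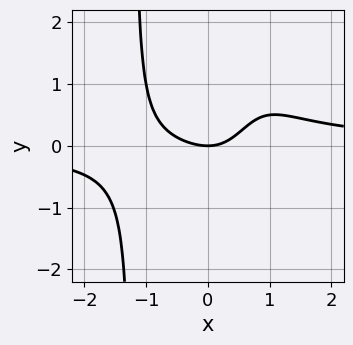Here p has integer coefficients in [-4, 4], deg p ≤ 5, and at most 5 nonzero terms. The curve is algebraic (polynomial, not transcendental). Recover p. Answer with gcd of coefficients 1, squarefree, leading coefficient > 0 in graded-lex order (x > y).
3*x^3*y - 2*x^2 - 2*x*y + 3*y

1. The degree is 4 — the shape is more complex than any degree-3 curve.
2. Observable constraints: it crosses the x-axis at the gridline x = 0; it meets the y-axis at y = 0 (among the integer gridlines).
3. These observations pin down the coefficients.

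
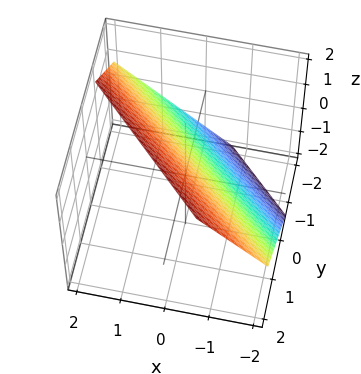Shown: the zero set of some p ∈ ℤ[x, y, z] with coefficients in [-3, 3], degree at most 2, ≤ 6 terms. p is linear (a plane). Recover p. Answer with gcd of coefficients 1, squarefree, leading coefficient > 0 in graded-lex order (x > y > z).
First, degree: every cross-section is a straight line — this is a plane, so deg p = 1.
Finally, the integer polynomial consistent with all of this is the stated p.

3*x + 3*y - 3*z + 2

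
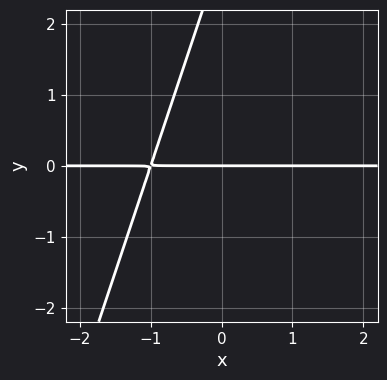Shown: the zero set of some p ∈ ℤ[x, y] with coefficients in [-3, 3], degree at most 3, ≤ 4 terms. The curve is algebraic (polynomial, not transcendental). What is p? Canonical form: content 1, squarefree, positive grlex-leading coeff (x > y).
3*x*y - y^2 + 3*y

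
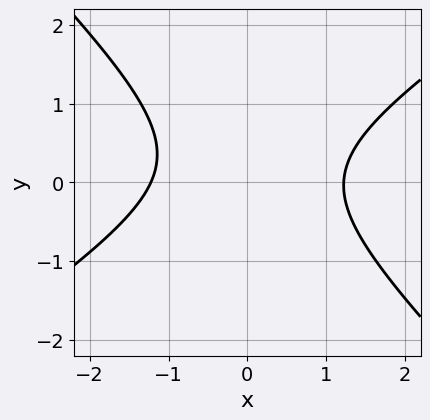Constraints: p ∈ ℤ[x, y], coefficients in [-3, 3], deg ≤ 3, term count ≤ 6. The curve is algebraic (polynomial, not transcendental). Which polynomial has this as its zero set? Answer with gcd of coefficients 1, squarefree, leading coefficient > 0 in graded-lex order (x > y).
First, deg p = 2. The shape is more complex than any degree-1 curve.
Next, against the integer gridlines: it misses every integer gridline on the y-axis.
Finally, the integer polynomial consistent with all of this is the stated p.

2*x^2 - x*y - 3*y^2 + y - 3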